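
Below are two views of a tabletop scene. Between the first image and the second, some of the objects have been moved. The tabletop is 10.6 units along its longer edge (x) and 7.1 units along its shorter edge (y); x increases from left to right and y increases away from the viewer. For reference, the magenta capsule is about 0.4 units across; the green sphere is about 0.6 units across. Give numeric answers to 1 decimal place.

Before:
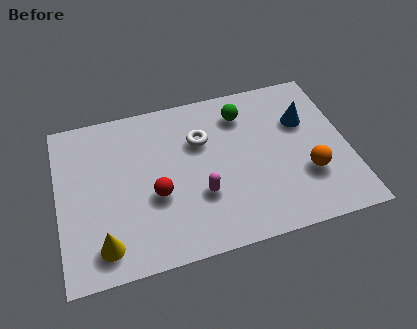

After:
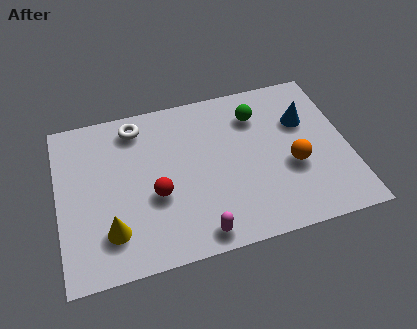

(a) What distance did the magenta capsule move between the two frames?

1.6

From (5.1, 2.4) to (4.9, 0.8), the magenta capsule covered √(0.2² + 1.6²) ≈ 1.6 units.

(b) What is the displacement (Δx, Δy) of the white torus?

(-2.3, 1.2)

The white torus started near (5.3, 4.8) and ended near (3.0, 6.0).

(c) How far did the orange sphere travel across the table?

0.7

The orange sphere moved from about (9.0, 2.3) to (8.5, 2.8), a distance of √(0.5² + 0.5²) ≈ 0.7.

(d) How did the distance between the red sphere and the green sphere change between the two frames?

+0.3

They were about 4.4 units apart before and 4.7 after — 0.3 units further apart.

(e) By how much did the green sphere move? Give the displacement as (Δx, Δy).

(0.5, -0.2)

The green sphere started near (6.9, 5.6) and ended near (7.4, 5.4).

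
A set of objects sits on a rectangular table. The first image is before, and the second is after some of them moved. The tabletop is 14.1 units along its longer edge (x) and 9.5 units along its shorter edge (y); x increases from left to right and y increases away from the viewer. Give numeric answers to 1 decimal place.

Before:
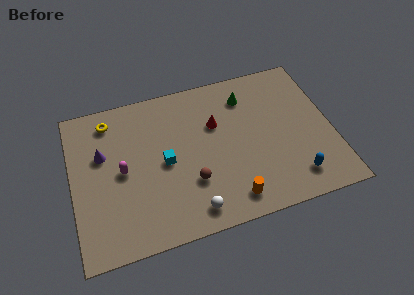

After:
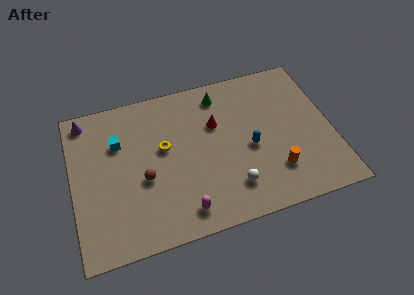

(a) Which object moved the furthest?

the magenta capsule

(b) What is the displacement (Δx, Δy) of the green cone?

(-1.4, 0.5)

The green cone was at about (9.7, 7.5) and moved to about (8.3, 8.0).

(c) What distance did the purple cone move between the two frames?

2.5

The purple cone was near (1.7, 6.0) before and (0.9, 8.4) after, so it travelled √(0.8² + 2.4²) ≈ 2.5 units.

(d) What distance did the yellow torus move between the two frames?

3.8

The yellow torus was near (2.2, 8.0) before and (5.0, 5.5) after, so it travelled √(2.8² + 2.5²) ≈ 3.8 units.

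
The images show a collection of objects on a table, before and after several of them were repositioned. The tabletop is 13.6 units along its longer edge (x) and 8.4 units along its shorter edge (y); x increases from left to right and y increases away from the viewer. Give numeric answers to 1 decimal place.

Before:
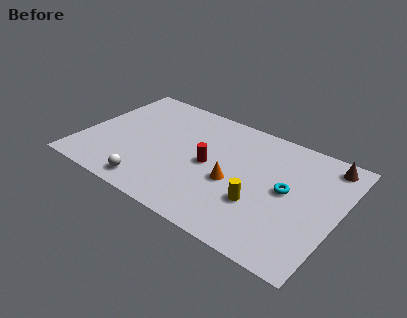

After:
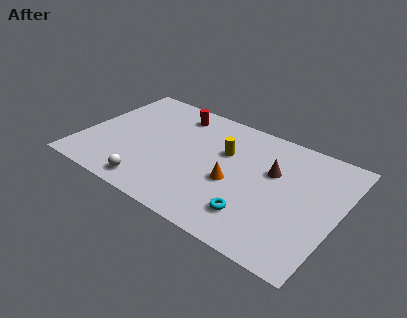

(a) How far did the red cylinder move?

3.8

The red cylinder was near (6.8, 4.1) before and (4.4, 7.0) after, so it travelled √(2.4² + 2.9²) ≈ 3.8 units.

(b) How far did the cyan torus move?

2.8

From (10.9, 4.4) to (9.6, 1.9), the cyan torus covered √(1.3² + 2.5²) ≈ 2.8 units.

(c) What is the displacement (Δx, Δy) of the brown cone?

(-2.6, -2.0)

From the two frames, the brown cone sits at roughly (12.6, 7.3) before and (10.0, 5.3) after.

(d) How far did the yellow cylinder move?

3.5

From (9.7, 2.8) to (7.4, 5.4), the yellow cylinder covered √(2.3² + 2.6²) ≈ 3.5 units.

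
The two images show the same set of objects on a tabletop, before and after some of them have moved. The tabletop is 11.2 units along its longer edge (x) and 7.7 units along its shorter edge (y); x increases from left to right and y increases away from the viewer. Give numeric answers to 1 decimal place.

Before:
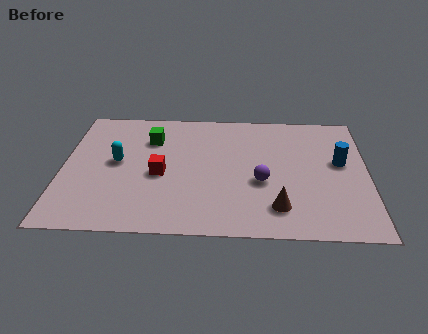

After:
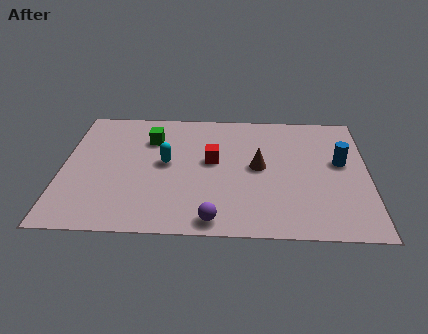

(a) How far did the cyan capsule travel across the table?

1.8

The cyan capsule was near (2.0, 4.1) before and (3.8, 4.1) after, so it travelled √(1.8² + 0.0²) ≈ 1.8 units.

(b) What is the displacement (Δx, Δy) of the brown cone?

(-0.7, 2.4)

From the two frames, the brown cone sits at roughly (7.9, 1.6) before and (7.2, 4.0) after.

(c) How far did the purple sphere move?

2.9

The purple sphere moved from about (7.3, 3.1) to (5.6, 0.8), a distance of √(1.7² + 2.3²) ≈ 2.9.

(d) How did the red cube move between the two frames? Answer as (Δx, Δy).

(1.9, 0.9)

The red cube started near (3.6, 3.4) and ended near (5.5, 4.3).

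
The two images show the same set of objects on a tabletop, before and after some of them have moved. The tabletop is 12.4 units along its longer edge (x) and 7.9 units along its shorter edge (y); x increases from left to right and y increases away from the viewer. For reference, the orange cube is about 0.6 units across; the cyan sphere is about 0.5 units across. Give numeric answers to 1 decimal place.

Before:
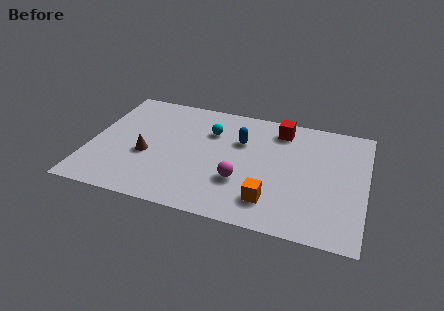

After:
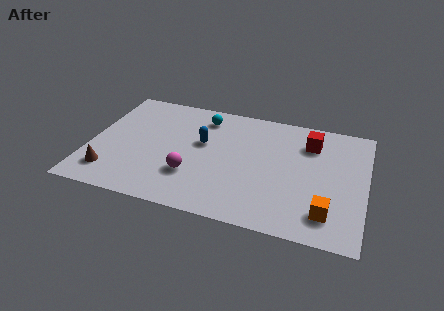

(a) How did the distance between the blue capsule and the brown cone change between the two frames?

+0.4

The distance was about 4.6 in the first image and 5.0 in the second, so they moved 0.4 units further apart.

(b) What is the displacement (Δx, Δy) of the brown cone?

(-1.5, -1.6)

The brown cone was at about (2.6, 3.2) and moved to about (1.1, 1.6).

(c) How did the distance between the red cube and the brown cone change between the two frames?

+3.0

They were about 6.7 units apart before and 9.7 after — 3.0 units further apart.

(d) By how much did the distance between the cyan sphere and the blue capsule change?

+0.4

They were about 1.4 units apart before and 1.8 after — 0.4 units further apart.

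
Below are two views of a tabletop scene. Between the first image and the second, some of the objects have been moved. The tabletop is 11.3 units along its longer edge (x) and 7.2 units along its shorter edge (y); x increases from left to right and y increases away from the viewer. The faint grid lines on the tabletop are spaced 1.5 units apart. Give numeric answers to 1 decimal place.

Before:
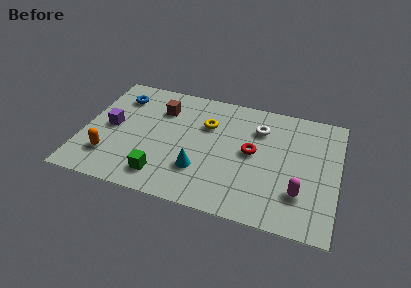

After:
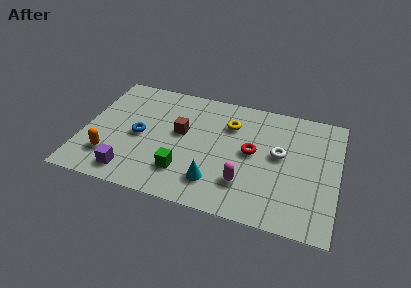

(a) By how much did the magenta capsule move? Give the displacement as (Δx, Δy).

(-2.4, -0.1)

The magenta capsule was at about (9.7, 2.0) and moved to about (7.3, 1.9).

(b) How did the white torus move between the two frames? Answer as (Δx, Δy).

(1.0, -1.3)

The white torus was at about (7.7, 5.3) and moved to about (8.7, 4.0).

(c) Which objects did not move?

the red torus and the orange capsule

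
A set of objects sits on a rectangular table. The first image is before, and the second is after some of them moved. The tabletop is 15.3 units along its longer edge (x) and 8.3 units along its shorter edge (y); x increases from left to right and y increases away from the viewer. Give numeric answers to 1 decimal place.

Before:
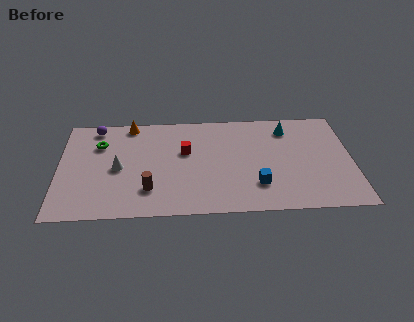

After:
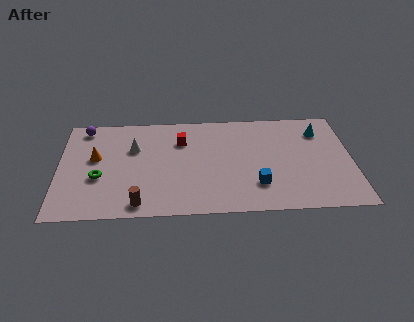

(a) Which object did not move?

the blue cube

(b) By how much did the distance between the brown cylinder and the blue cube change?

+0.6

The distance was about 5.6 in the first image and 6.2 in the second, so they moved 0.6 units further apart.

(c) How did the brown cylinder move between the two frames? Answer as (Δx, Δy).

(-0.5, -1.1)

From the two frames, the brown cylinder sits at roughly (4.7, 2.1) before and (4.2, 1.0) after.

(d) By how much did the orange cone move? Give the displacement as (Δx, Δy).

(-1.8, -2.7)

From the two frames, the orange cone sits at roughly (3.7, 7.5) before and (1.9, 4.8) after.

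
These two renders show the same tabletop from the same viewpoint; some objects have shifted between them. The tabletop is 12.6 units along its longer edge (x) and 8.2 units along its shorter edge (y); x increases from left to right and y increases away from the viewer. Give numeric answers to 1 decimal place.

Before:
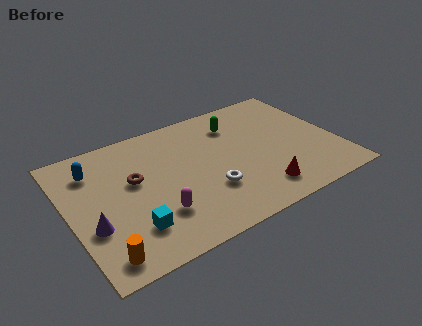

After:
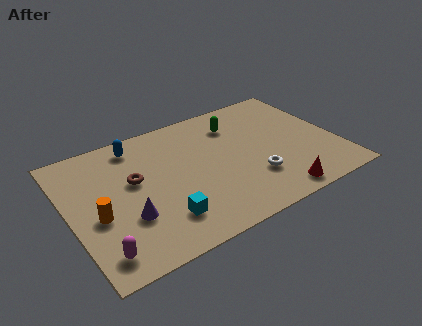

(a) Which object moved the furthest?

the magenta capsule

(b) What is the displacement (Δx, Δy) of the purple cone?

(1.6, -0.2)

The purple cone was at about (0.9, 2.9) and moved to about (2.5, 2.7).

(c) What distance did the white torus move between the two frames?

2.1

From (6.3, 2.6) to (8.4, 2.4), the white torus covered √(2.1² + 0.2²) ≈ 2.1 units.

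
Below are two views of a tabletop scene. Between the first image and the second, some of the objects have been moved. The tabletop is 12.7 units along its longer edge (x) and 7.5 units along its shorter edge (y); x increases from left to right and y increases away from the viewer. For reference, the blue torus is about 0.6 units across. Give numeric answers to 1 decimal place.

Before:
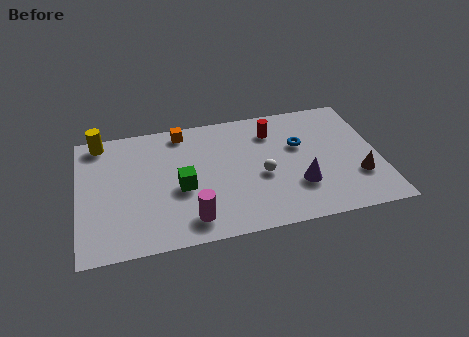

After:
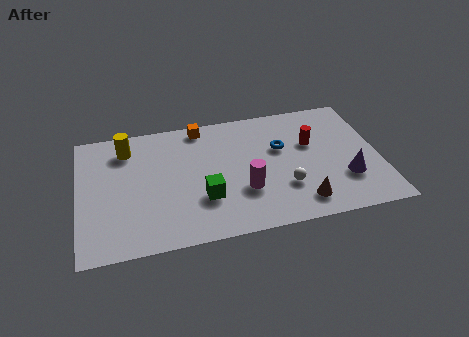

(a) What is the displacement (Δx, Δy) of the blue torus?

(-0.8, 0.0)

From the two frames, the blue torus sits at roughly (9.4, 4.7) before and (8.6, 4.7) after.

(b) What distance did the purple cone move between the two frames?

2.0

From (9.2, 2.3) to (11.2, 2.3), the purple cone covered √(2.0² + 0.0²) ≈ 2.0 units.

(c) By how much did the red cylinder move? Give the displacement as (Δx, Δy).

(1.6, -1.1)

The red cylinder started near (8.3, 5.8) and ended near (9.9, 4.7).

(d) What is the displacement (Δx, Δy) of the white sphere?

(0.9, -0.9)

The white sphere started near (7.7, 3.2) and ended near (8.6, 2.3).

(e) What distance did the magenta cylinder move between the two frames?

2.6

From (4.6, 1.3) to (6.9, 2.5), the magenta cylinder covered √(2.3² + 1.2²) ≈ 2.6 units.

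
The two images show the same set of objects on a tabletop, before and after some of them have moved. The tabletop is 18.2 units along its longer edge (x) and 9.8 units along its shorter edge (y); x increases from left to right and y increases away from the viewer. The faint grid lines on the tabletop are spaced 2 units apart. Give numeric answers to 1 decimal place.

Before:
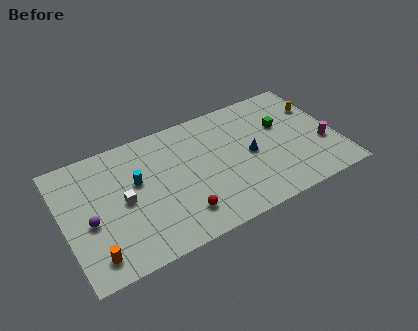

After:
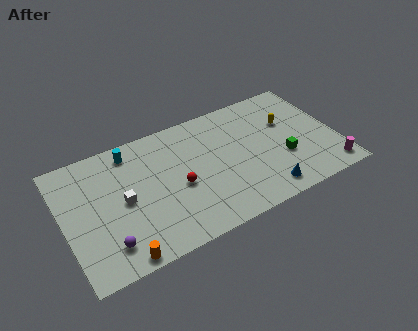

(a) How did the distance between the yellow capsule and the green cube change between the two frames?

+0.3

Before: roughly 2.6 units apart; after: 2.9. That's 0.3 units further apart.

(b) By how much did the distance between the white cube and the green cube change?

-0.3

Before: roughly 11.0 units apart; after: 10.7. That's 0.3 units closer together.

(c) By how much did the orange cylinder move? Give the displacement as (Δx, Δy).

(1.6, -0.8)

The orange cylinder was at about (1.6, 1.6) and moved to about (3.2, 0.8).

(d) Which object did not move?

the white cube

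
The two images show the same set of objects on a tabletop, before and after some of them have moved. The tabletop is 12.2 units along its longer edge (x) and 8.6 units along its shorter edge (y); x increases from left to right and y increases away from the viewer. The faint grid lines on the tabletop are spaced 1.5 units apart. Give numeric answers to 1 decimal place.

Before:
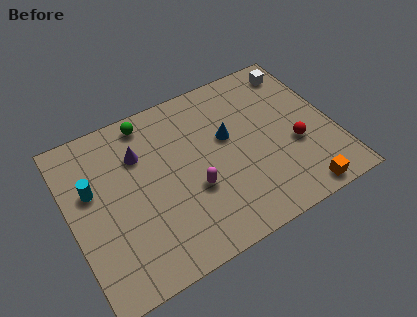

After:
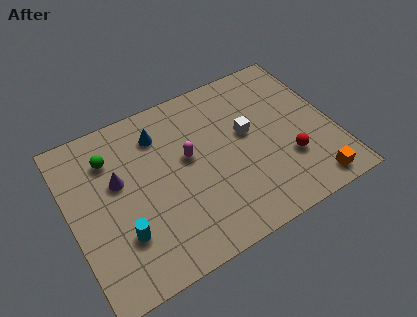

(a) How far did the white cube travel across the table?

3.7

From (11.1, 7.3) to (8.3, 4.9), the white cube covered √(2.8² + 2.4²) ≈ 3.7 units.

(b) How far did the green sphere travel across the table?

2.2

The green sphere was near (4.0, 7.6) before and (2.1, 6.5) after, so it travelled √(1.9² + 1.1²) ≈ 2.2 units.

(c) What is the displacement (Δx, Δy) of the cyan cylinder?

(1.0, -2.8)

The cyan cylinder was at about (1.1, 5.3) and moved to about (2.1, 2.5).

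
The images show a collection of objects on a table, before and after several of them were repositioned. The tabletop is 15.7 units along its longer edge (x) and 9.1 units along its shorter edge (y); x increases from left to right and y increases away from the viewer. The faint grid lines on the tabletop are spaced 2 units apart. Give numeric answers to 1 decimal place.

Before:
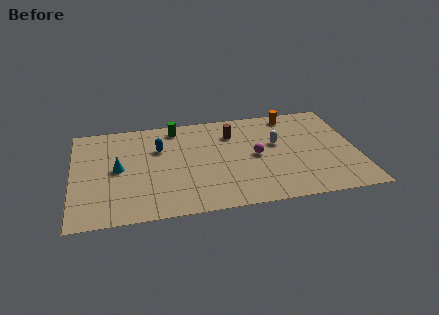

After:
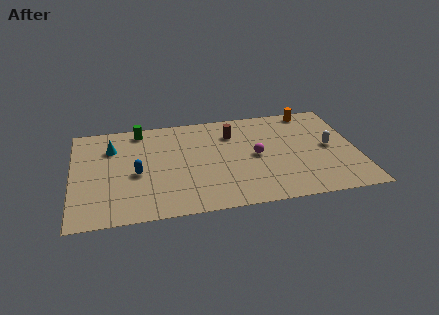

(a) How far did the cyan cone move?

2.0

From (2.5, 4.6) to (2.2, 6.6), the cyan cone covered √(0.3² + 2.0²) ≈ 2.0 units.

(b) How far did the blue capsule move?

2.5

From (4.8, 6.1) to (3.5, 4.0), the blue capsule covered √(1.3² + 2.1²) ≈ 2.5 units.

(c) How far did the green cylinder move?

2.0

The green cylinder was near (5.8, 7.9) before and (3.8, 8.0) after, so it travelled √(2.0² + 0.1²) ≈ 2.0 units.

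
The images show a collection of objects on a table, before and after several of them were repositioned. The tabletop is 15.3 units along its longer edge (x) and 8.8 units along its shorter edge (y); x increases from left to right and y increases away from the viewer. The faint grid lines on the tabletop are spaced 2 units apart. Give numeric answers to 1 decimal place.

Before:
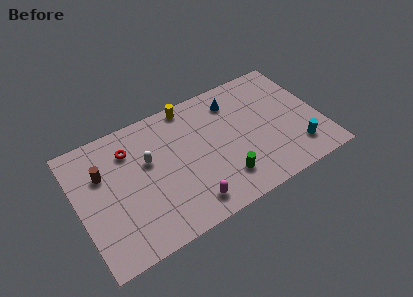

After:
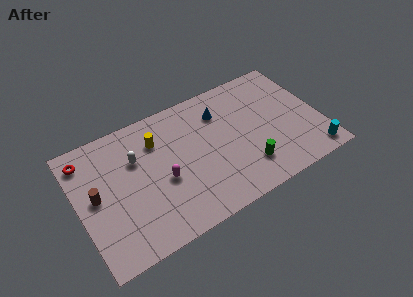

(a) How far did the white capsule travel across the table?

0.9

The white capsule was near (4.5, 5.4) before and (3.8, 5.9) after, so it travelled √(0.7² + 0.5²) ≈ 0.9 units.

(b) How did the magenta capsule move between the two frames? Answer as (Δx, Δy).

(-1.3, 2.3)

The magenta capsule started near (6.5, 1.4) and ended near (5.2, 3.7).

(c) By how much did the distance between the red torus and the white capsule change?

+1.7

Before: roughly 1.6 units apart; after: 3.3. That's 1.7 units further apart.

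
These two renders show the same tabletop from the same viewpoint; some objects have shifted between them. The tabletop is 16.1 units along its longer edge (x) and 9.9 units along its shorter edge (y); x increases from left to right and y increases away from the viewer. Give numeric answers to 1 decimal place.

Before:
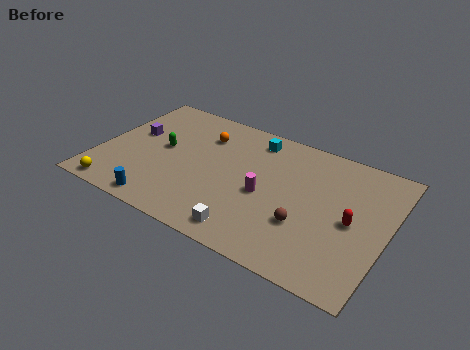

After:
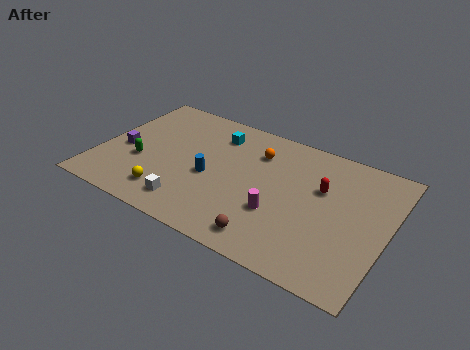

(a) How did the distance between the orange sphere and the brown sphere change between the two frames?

-1.4

They were about 7.6 units apart before and 6.2 after — 1.4 units closer together.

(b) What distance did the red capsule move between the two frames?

2.5

The red capsule was near (14.2, 4.7) before and (12.3, 6.3) after, so it travelled √(1.9² + 1.6²) ≈ 2.5 units.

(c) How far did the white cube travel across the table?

3.4

From (9.0, 1.3) to (5.6, 1.7), the white cube covered √(3.4² + 0.4²) ≈ 3.4 units.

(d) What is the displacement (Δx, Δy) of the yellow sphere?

(2.8, 1.0)

From the two frames, the yellow sphere sits at roughly (1.5, 0.9) before and (4.3, 1.9) after.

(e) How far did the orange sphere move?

3.1

The orange sphere was near (5.4, 7.4) before and (8.5, 7.4) after, so it travelled √(3.1² + 0.0²) ≈ 3.1 units.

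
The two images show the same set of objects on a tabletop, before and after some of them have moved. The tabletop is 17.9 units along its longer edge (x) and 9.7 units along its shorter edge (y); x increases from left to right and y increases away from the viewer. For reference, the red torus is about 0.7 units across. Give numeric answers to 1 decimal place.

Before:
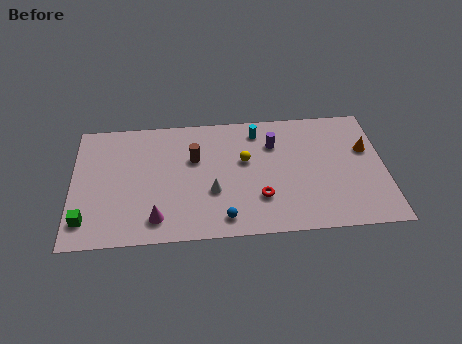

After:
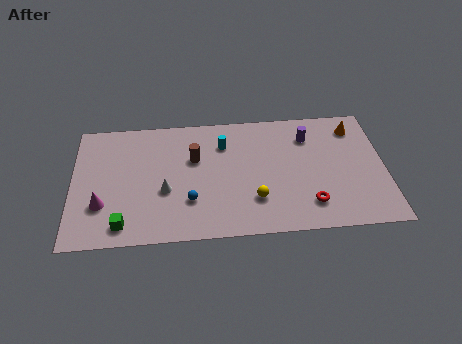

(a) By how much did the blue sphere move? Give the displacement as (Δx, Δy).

(-1.9, 1.5)

The blue sphere started near (8.6, 1.4) and ended near (6.7, 2.9).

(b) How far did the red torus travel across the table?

2.9

From (10.7, 2.8) to (13.5, 2.1), the red torus covered √(2.8² + 0.7²) ≈ 2.9 units.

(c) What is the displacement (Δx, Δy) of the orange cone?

(-0.6, 1.8)

The orange cone started near (16.9, 6.1) and ended near (16.3, 7.9).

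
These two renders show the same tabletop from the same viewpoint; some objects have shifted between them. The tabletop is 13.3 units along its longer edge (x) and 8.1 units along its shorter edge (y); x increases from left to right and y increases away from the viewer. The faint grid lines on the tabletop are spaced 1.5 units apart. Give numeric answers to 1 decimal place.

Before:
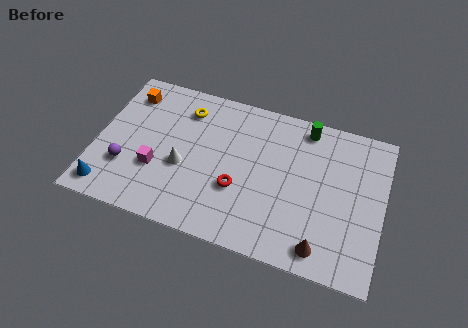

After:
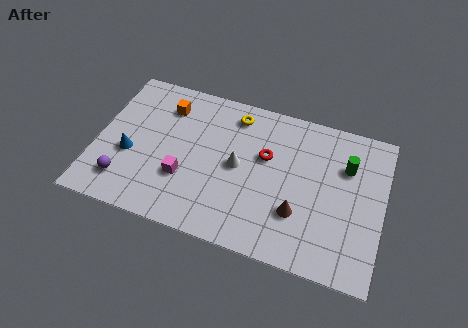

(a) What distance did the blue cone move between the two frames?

2.2

The blue cone was near (0.8, 1.1) before and (1.6, 3.2) after, so it travelled √(0.8² + 2.1²) ≈ 2.2 units.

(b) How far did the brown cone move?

1.8

From (10.7, 1.1) to (9.5, 2.5), the brown cone covered √(1.2² + 1.4²) ≈ 1.8 units.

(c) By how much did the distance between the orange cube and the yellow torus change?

+0.5

The distance was about 2.7 in the first image and 3.2 in the second, so they moved 0.5 units further apart.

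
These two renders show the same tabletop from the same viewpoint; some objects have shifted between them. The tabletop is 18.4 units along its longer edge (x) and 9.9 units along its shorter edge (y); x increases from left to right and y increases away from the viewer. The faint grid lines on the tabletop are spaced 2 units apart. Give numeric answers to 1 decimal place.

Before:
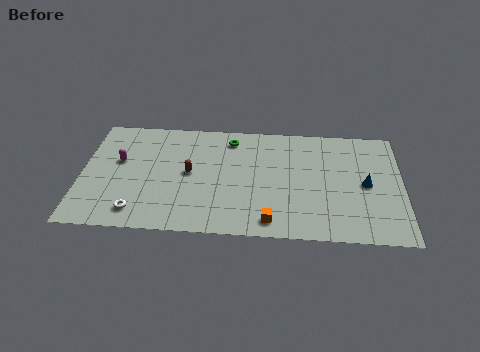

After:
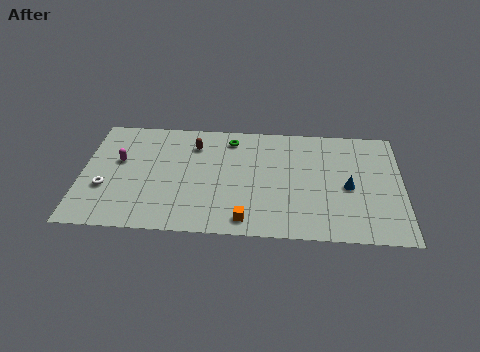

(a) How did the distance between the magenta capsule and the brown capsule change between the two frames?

+0.4

They were about 4.2 units apart before and 4.6 after — 0.4 units further apart.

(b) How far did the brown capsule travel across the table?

2.5

From (6.2, 5.1) to (6.4, 7.6), the brown capsule covered √(0.2² + 2.5²) ≈ 2.5 units.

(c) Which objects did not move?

the green torus and the magenta capsule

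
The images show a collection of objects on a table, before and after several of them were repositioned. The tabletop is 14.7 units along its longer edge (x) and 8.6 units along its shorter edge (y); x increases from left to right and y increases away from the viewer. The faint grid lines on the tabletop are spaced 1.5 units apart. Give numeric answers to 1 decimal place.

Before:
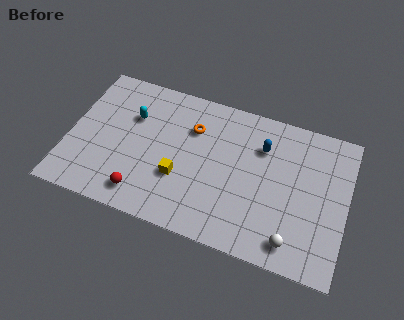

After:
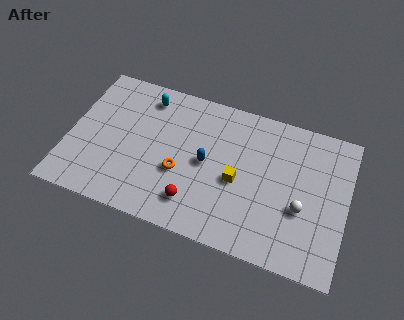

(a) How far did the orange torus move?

2.8

The orange torus was near (6.4, 6.1) before and (6.0, 3.3) after, so it travelled √(0.4² + 2.8²) ≈ 2.8 units.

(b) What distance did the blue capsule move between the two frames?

3.4

The blue capsule was near (10.1, 6.2) before and (7.3, 4.3) after, so it travelled √(2.8² + 1.9²) ≈ 3.4 units.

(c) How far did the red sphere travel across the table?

2.7

The red sphere moved from about (4.2, 1.4) to (6.9, 1.8), a distance of √(2.7² + 0.4²) ≈ 2.7.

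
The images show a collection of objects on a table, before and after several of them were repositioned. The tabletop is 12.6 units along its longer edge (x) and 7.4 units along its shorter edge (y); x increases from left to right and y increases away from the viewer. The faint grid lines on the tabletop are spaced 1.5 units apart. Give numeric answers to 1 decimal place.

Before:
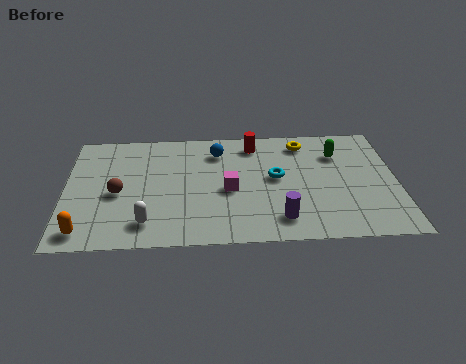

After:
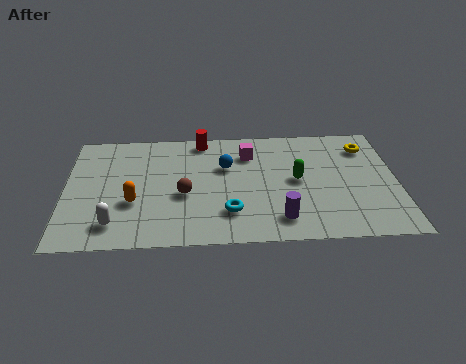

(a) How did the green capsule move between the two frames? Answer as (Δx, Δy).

(-1.6, -1.6)

From the two frames, the green capsule sits at roughly (10.4, 5.4) before and (8.8, 3.8) after.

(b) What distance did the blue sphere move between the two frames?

1.0

From (5.8, 5.8) to (6.1, 4.8), the blue sphere covered √(0.3² + 1.0²) ≈ 1.0 units.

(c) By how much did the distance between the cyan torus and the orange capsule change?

-4.1

The distance was about 7.8 in the first image and 3.7 in the second, so they moved 4.1 units closer together.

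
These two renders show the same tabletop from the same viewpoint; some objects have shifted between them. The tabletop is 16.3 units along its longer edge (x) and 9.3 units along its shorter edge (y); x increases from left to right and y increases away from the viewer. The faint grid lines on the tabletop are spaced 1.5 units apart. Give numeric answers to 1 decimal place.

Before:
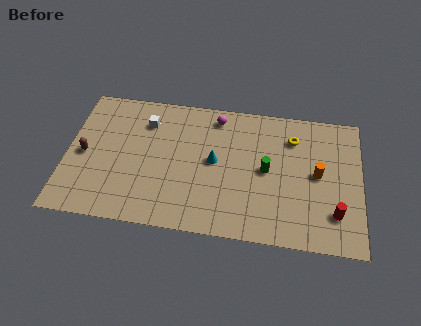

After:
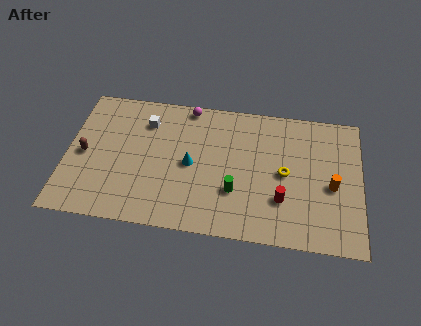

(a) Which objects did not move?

the brown capsule and the white cube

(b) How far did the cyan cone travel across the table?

1.4

From (8.2, 4.9) to (6.9, 4.5), the cyan cone covered √(1.3² + 0.4²) ≈ 1.4 units.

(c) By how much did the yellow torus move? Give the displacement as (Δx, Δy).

(-0.4, -2.5)

From the two frames, the yellow torus sits at roughly (12.5, 7.1) before and (12.1, 4.6) after.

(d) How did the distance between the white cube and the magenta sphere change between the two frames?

-1.3

They were about 4.0 units apart before and 2.7 after — 1.3 units closer together.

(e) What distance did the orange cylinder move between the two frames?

1.1

The orange cylinder moved from about (13.9, 4.8) to (14.7, 4.1), a distance of √(0.8² + 0.7²) ≈ 1.1.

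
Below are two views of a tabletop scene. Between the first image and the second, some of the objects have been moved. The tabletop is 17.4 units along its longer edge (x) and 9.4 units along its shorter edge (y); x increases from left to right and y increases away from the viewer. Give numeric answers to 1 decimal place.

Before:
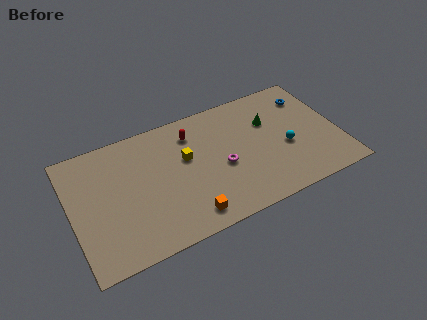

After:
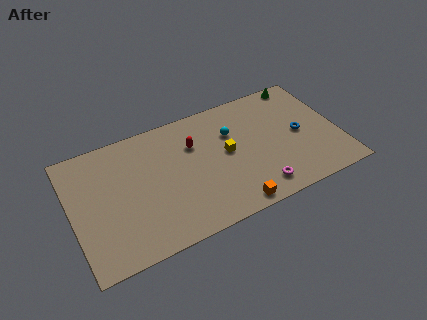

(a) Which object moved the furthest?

the cyan sphere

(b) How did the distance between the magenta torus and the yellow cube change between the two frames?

+1.1

They were about 2.7 units apart before and 3.8 after — 1.1 units further apart.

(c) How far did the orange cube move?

2.8

The orange cube was near (7.1, 1.4) before and (9.9, 0.9) after, so it travelled √(2.8² + 0.5²) ≈ 2.8 units.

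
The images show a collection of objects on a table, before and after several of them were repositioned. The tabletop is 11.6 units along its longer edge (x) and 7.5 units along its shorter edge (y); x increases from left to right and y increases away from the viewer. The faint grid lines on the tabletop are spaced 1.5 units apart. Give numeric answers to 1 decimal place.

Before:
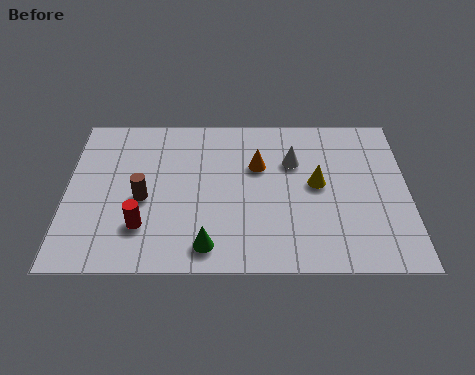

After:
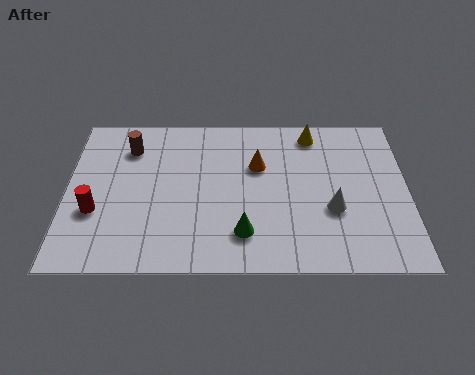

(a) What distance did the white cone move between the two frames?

2.6

The white cone moved from about (7.7, 5.1) to (9.0, 2.8), a distance of √(1.3² + 2.3²) ≈ 2.6.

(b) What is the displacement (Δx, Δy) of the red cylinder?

(-1.6, 0.7)

The red cylinder was at about (2.6, 2.0) and moved to about (1.0, 2.7).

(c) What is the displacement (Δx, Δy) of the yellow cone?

(-0.1, 2.5)

The yellow cone was at about (8.5, 4.0) and moved to about (8.4, 6.5).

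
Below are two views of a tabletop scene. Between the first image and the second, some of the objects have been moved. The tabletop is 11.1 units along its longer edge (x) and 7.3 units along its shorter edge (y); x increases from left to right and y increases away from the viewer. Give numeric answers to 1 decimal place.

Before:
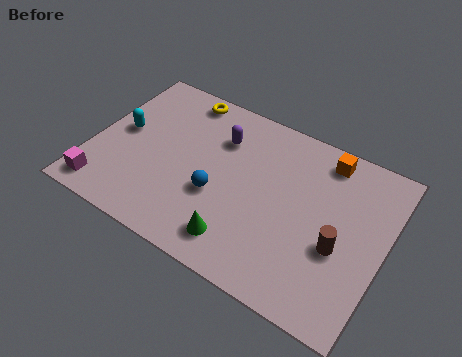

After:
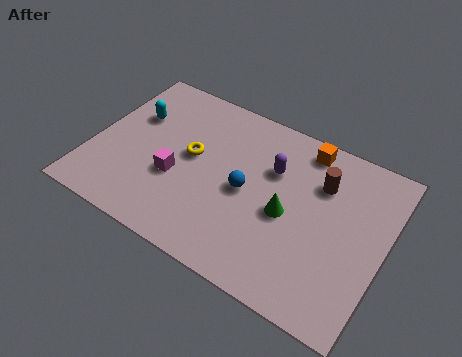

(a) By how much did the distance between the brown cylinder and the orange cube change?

-2.1

The distance was about 3.5 in the first image and 1.4 in the second, so they moved 2.1 units closer together.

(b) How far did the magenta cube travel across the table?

3.1

The magenta cube was near (0.8, 1.0) before and (3.3, 2.8) after, so it travelled √(2.5² + 1.8²) ≈ 3.1 units.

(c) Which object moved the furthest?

the magenta cube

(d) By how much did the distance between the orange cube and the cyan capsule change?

-1.3

The distance was about 7.9 in the first image and 6.6 in the second, so they moved 1.3 units closer together.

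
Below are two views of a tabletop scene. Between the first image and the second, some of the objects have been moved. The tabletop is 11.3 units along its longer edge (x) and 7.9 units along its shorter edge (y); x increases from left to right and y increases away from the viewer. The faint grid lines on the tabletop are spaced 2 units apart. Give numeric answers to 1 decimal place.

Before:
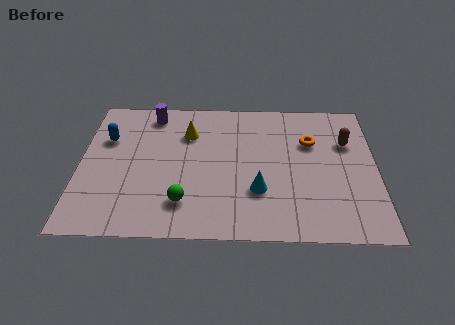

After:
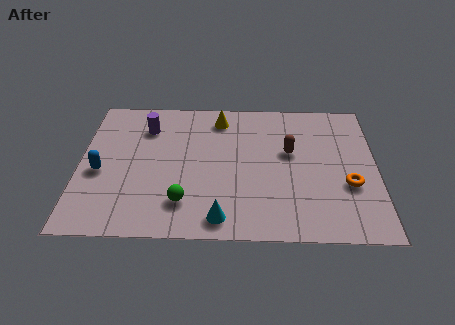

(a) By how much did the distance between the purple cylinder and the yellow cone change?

+1.1

The distance was about 1.8 in the first image and 2.9 in the second, so they moved 1.1 units further apart.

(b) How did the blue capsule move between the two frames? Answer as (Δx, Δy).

(-0.2, -1.9)

The blue capsule started near (1.0, 5.3) and ended near (0.8, 3.4).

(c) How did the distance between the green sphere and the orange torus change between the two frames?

+0.4

They were about 5.9 units apart before and 6.3 after — 0.4 units further apart.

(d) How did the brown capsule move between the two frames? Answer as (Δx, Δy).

(-2.2, -0.6)

The brown capsule was at about (10.2, 5.3) and moved to about (8.0, 4.7).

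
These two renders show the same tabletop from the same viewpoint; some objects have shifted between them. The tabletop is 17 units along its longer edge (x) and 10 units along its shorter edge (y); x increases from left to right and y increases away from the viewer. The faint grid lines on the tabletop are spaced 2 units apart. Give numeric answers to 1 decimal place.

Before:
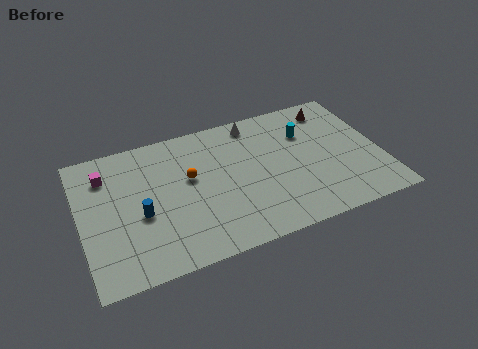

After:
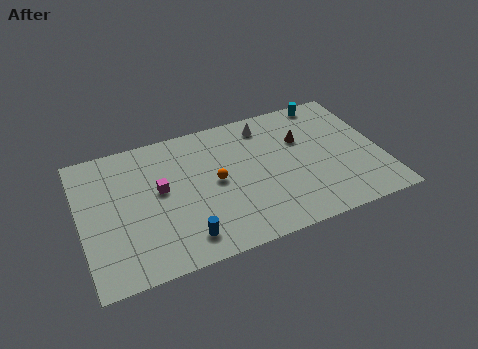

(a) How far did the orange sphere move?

1.6

The orange sphere was near (6.2, 5.9) before and (7.6, 5.1) after, so it travelled √(1.4² + 0.8²) ≈ 1.6 units.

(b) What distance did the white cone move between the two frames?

0.7

The white cone was near (10.2, 8.8) before and (10.8, 8.4) after, so it travelled √(0.6² + 0.4²) ≈ 0.7 units.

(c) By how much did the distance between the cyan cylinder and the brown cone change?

+0.9

They were about 2.2 units apart before and 3.1 after — 0.9 units further apart.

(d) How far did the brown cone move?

2.7

From (14.7, 8.4) to (12.7, 6.6), the brown cone covered √(2.0² + 1.8²) ≈ 2.7 units.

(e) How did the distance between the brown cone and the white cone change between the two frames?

-1.9

They were about 4.5 units apart before and 2.6 after — 1.9 units closer together.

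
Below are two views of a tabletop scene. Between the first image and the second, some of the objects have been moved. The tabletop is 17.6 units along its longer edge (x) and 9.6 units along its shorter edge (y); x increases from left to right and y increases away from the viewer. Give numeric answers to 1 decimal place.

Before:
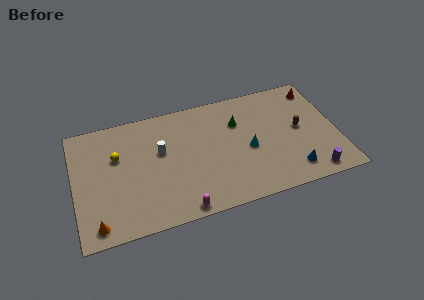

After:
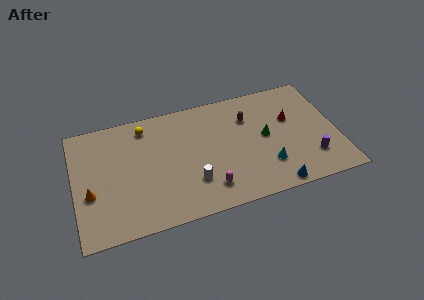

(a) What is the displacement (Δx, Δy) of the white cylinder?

(1.9, -3.1)

The white cylinder started near (5.8, 5.8) and ended near (7.7, 2.7).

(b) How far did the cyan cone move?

2.0

The cyan cone was near (11.6, 4.3) before and (12.7, 2.6) after, so it travelled √(1.1² + 1.7²) ≈ 2.0 units.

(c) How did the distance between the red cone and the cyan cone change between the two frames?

-2.4

Before: roughly 6.3 units apart; after: 3.9. That's 2.4 units closer together.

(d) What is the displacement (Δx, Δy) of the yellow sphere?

(2.0, 1.9)

From the two frames, the yellow sphere sits at roughly (2.9, 6.2) before and (4.9, 8.1) after.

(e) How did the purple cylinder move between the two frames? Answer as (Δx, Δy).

(0.1, 1.3)

From the two frames, the purple cylinder sits at roughly (15.6, 1.1) before and (15.7, 2.4) after.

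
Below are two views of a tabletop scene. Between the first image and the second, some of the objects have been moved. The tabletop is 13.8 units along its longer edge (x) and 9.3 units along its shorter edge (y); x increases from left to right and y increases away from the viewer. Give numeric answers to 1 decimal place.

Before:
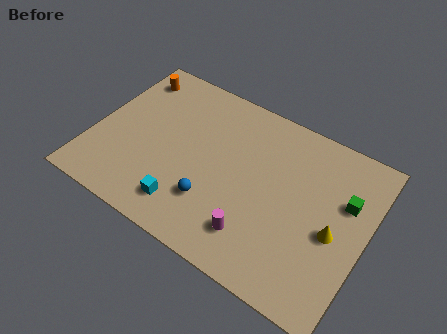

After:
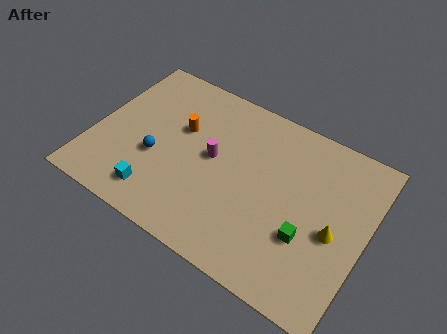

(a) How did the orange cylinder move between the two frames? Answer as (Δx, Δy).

(3.0, -1.9)

From the two frames, the orange cylinder sits at roughly (1.2, 7.7) before and (4.2, 5.8) after.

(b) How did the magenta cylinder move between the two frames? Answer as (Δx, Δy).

(-2.7, 3.0)

The magenta cylinder was at about (8.7, 2.0) and moved to about (6.0, 5.0).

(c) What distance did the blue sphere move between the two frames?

3.3

From (6.4, 2.6) to (3.3, 3.6), the blue sphere covered √(3.1² + 1.0²) ≈ 3.3 units.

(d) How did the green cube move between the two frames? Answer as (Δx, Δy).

(-1.5, -2.8)

From the two frames, the green cube sits at roughly (12.6, 6.0) before and (11.1, 3.2) after.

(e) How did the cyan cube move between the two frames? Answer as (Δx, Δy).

(-1.5, -0.1)

From the two frames, the cyan cube sits at roughly (5.2, 1.7) before and (3.7, 1.6) after.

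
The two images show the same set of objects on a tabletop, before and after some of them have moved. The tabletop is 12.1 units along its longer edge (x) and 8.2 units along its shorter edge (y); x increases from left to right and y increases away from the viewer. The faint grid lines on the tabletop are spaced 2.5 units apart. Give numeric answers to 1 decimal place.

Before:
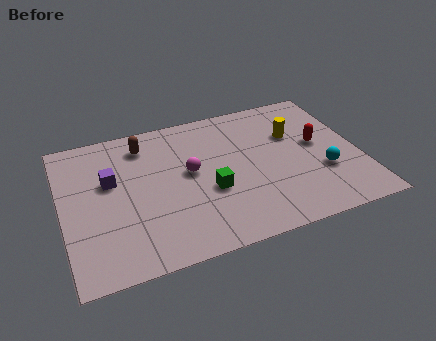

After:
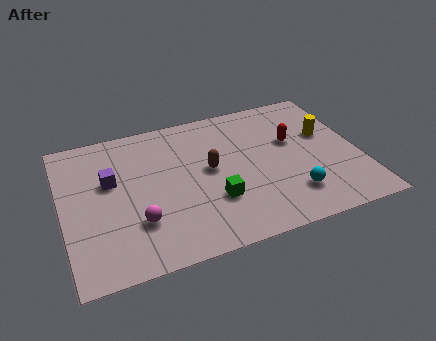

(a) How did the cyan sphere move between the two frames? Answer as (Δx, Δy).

(-1.4, -0.9)

The cyan sphere was at about (10.5, 2.8) and moved to about (9.1, 1.9).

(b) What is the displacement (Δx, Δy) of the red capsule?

(-1.0, 0.5)

The red capsule was at about (10.5, 4.5) and moved to about (9.5, 5.0).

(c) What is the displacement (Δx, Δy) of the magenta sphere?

(-2.3, -2.1)

From the two frames, the magenta sphere sits at roughly (5.2, 4.5) before and (2.9, 2.4) after.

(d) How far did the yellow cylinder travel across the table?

1.4

The yellow cylinder was near (9.6, 5.4) before and (10.9, 5.0) after, so it travelled √(1.3² + 0.4²) ≈ 1.4 units.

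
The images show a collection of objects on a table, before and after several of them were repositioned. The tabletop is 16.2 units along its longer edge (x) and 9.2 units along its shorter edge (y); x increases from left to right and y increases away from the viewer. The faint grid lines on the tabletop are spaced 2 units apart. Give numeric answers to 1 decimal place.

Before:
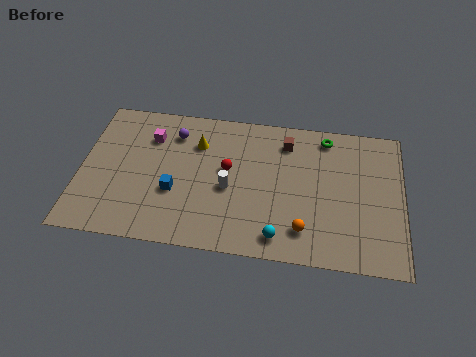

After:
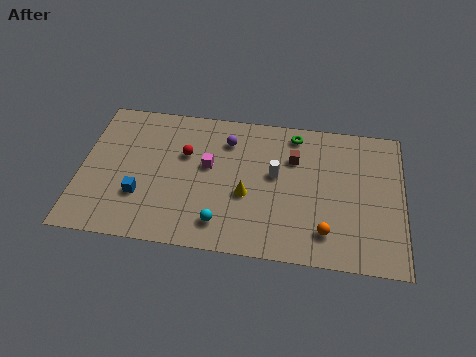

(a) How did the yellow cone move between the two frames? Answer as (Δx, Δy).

(2.6, -3.0)

The yellow cone started near (5.8, 6.7) and ended near (8.4, 3.7).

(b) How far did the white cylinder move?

2.6

The white cylinder moved from about (7.5, 4.0) to (9.8, 5.2), a distance of √(2.3² + 1.2²) ≈ 2.6.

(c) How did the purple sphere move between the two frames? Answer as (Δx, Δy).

(2.7, -0.1)

From the two frames, the purple sphere sits at roughly (4.6, 7.2) before and (7.3, 7.1) after.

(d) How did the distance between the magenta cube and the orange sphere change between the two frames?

-2.4

The distance was about 9.3 in the first image and 6.9 in the second, so they moved 2.4 units closer together.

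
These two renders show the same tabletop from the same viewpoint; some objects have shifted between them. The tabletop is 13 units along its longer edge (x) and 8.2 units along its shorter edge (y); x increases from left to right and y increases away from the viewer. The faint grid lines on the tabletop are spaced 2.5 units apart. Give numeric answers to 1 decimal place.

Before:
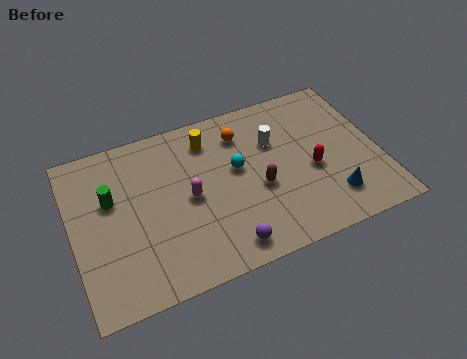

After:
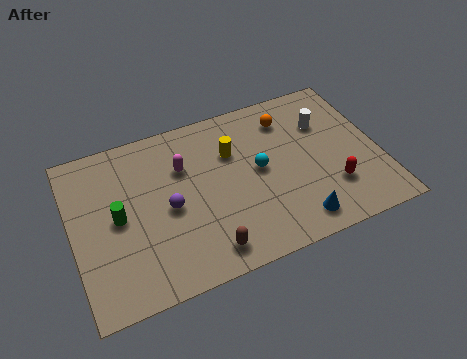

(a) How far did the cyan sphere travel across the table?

1.0

The cyan sphere moved from about (7.0, 4.7) to (7.9, 4.3), a distance of √(0.9² + 0.4²) ≈ 1.0.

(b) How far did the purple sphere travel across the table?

3.4

The purple sphere moved from about (6.1, 1.1) to (4.0, 3.8), a distance of √(2.1² + 2.7²) ≈ 3.4.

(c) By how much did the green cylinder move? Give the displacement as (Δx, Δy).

(0.2, -1.0)

From the two frames, the green cylinder sits at roughly (1.7, 5.1) before and (1.9, 4.1) after.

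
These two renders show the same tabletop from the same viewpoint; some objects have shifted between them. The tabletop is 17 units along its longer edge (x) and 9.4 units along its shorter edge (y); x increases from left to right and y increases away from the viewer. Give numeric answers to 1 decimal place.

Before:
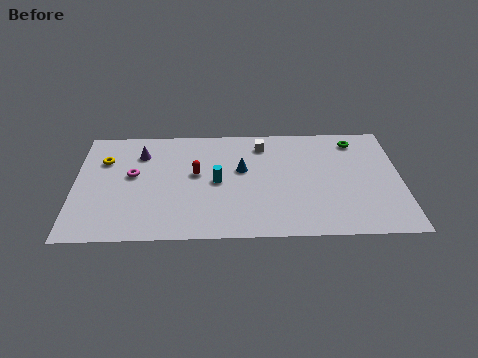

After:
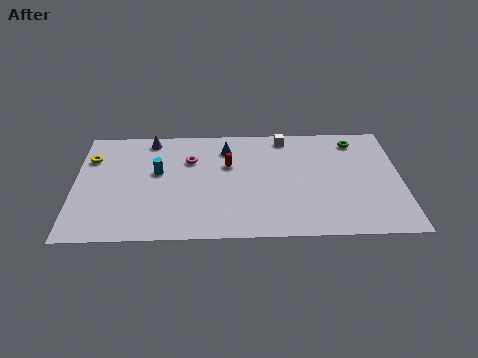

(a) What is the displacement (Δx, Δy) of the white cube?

(1.2, 0.6)

The white cube started near (9.8, 7.7) and ended near (11.0, 8.3).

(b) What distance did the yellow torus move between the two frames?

0.7

The yellow torus moved from about (1.5, 6.6) to (0.8, 6.8), a distance of √(0.7² + 0.2²) ≈ 0.7.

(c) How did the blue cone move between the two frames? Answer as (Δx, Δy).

(-0.8, 1.8)

The blue cone was at about (8.7, 5.6) and moved to about (7.9, 7.4).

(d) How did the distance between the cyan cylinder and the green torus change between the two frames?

+2.7

Before: roughly 8.0 units apart; after: 10.7. That's 2.7 units further apart.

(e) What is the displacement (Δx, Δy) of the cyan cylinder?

(-3.1, 0.9)

The cyan cylinder started near (7.4, 4.6) and ended near (4.3, 5.5).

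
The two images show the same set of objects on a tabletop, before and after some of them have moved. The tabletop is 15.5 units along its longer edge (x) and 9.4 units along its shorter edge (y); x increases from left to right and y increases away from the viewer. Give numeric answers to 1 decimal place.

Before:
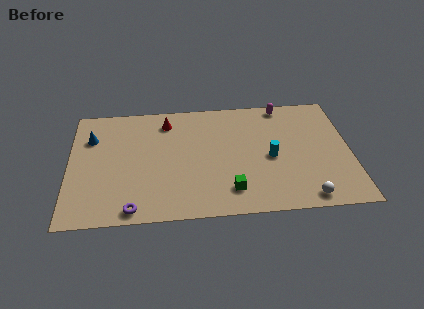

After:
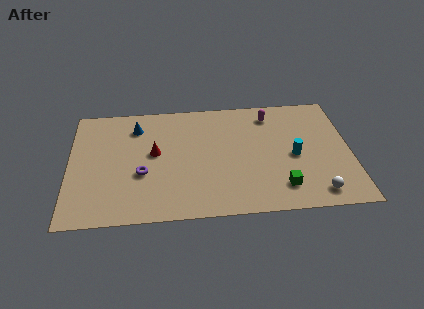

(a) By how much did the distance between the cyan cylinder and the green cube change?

-0.8

The distance was about 3.3 in the first image and 2.5 in the second, so they moved 0.8 units closer together.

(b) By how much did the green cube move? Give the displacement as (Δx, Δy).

(2.8, 0.0)

From the two frames, the green cube sits at roughly (8.8, 1.9) before and (11.6, 1.9) after.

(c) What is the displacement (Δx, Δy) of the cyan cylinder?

(1.3, 0.0)

The cyan cylinder was at about (11.1, 4.3) and moved to about (12.4, 4.3).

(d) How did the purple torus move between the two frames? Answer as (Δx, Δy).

(0.5, 2.7)

The purple torus was at about (3.5, 0.9) and moved to about (4.0, 3.6).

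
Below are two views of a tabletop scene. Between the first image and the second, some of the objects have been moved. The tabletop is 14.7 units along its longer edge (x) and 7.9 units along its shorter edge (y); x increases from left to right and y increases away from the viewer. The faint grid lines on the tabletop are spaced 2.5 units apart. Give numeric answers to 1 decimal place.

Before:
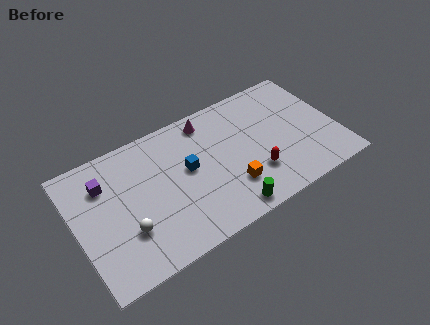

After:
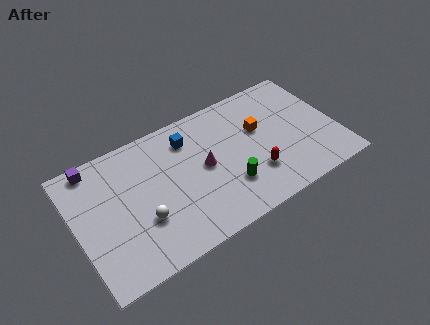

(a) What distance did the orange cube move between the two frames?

3.4

The orange cube was near (8.4, 2.2) before and (10.5, 4.9) after, so it travelled √(2.1² + 2.7²) ≈ 3.4 units.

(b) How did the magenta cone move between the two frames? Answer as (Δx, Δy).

(-0.6, -2.7)

The magenta cone started near (7.8, 6.8) and ended near (7.2, 4.1).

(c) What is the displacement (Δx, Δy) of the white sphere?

(0.9, 0.2)

The white sphere started near (2.6, 2.5) and ended near (3.5, 2.7).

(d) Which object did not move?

the red capsule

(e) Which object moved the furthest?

the orange cube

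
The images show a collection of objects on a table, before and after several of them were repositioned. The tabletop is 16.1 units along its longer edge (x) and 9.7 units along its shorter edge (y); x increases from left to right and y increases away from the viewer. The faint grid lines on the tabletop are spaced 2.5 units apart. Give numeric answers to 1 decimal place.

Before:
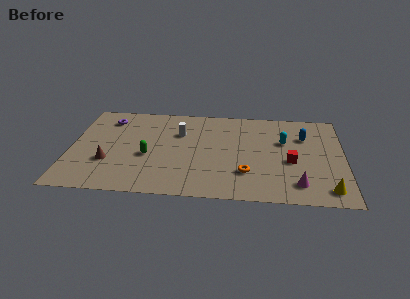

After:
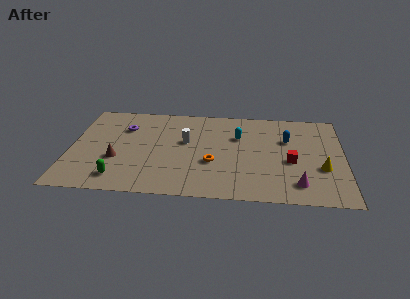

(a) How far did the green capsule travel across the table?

2.9

The green capsule moved from about (4.6, 4.0) to (3.0, 1.6), a distance of √(1.6² + 2.4²) ≈ 2.9.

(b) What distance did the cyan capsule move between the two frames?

2.7

From (12.6, 6.2) to (9.9, 6.5), the cyan capsule covered √(2.7² + 0.3²) ≈ 2.7 units.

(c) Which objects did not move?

the red cube and the magenta cone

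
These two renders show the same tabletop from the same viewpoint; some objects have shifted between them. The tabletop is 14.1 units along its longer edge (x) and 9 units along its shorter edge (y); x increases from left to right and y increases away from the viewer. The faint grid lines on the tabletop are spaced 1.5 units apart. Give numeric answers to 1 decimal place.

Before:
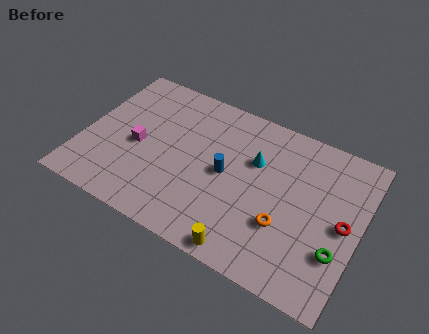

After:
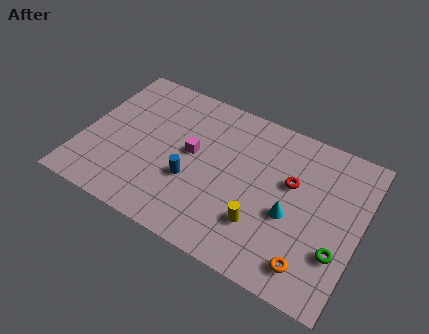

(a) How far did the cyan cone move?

3.0

The cyan cone moved from about (8.6, 5.9) to (10.7, 3.7), a distance of √(2.1² + 2.2²) ≈ 3.0.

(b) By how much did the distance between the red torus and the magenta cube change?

-5.5

The distance was about 10.5 in the first image and 5.0 in the second, so they moved 5.5 units closer together.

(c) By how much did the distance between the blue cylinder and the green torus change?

+1.4

Before: roughly 6.1 units apart; after: 7.5. That's 1.4 units further apart.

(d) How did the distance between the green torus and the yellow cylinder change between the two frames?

-0.9

They were about 4.7 units apart before and 3.8 after — 0.9 units closer together.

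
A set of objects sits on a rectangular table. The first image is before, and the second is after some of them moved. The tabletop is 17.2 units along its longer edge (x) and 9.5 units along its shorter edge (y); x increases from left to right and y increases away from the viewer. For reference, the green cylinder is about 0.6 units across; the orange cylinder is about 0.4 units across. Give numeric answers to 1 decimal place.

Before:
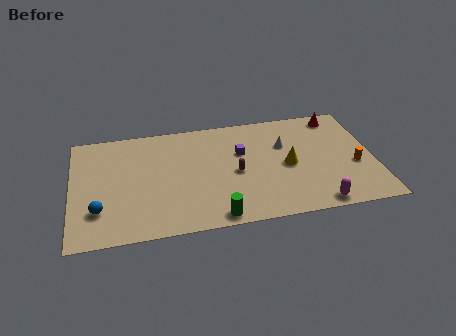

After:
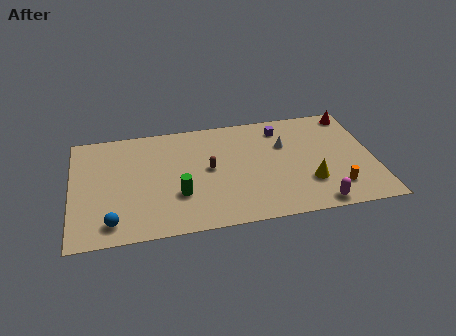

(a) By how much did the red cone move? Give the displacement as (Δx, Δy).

(0.9, 0.1)

The red cone was at about (15.4, 8.3) and moved to about (16.3, 8.4).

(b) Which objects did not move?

the white cone and the magenta capsule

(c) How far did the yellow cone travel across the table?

2.0

The yellow cone was near (12.3, 4.5) before and (13.4, 2.8) after, so it travelled √(1.1² + 1.7²) ≈ 2.0 units.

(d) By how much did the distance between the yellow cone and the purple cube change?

+2.1

The distance was about 3.1 in the first image and 5.2 in the second, so they moved 2.1 units further apart.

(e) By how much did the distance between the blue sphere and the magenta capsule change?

-0.8

They were about 12.3 units apart before and 11.5 after — 0.8 units closer together.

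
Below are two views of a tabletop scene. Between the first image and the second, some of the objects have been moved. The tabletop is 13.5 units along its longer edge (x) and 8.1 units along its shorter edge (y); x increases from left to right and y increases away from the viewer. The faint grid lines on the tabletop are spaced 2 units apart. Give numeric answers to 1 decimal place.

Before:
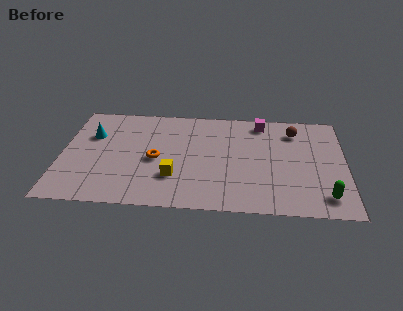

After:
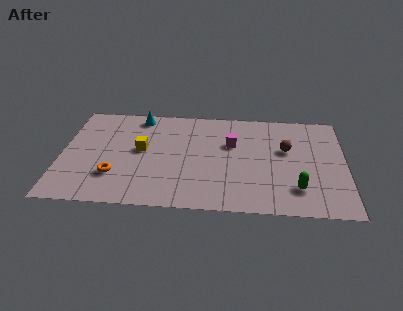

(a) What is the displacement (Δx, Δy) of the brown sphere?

(-0.4, -1.5)

From the two frames, the brown sphere sits at roughly (11.1, 6.4) before and (10.7, 4.9) after.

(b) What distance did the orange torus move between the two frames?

2.4

The orange torus moved from about (4.5, 3.7) to (2.6, 2.3), a distance of √(1.9² + 1.4²) ≈ 2.4.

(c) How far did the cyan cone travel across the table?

2.8

From (1.4, 5.4) to (3.6, 7.1), the cyan cone covered √(2.2² + 1.7²) ≈ 2.8 units.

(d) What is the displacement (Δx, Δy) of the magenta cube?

(-1.4, -1.8)

The magenta cube was at about (9.5, 7.0) and moved to about (8.1, 5.2).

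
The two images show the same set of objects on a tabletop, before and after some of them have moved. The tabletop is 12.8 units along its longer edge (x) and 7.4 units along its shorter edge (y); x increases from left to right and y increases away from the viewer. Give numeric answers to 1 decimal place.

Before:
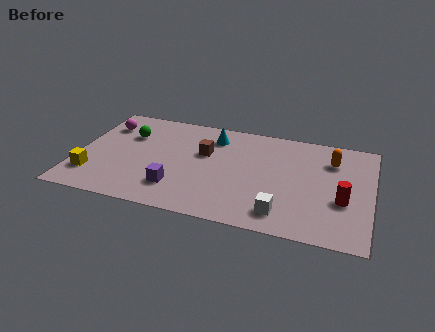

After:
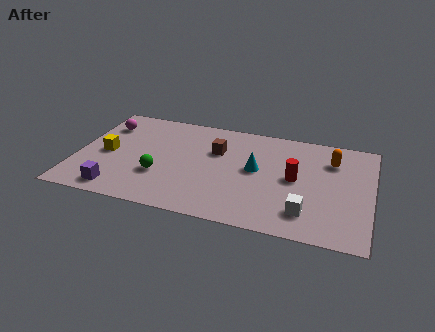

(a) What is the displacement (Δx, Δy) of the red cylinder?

(-2.1, 1.0)

From the two frames, the red cylinder sits at roughly (11.6, 2.8) before and (9.5, 3.8) after.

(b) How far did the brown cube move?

0.6

The brown cube was near (5.5, 4.6) before and (6.0, 4.9) after, so it travelled √(0.5² + 0.3²) ≈ 0.6 units.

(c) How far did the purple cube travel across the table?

2.6

The purple cube moved from about (4.5, 1.8) to (2.0, 1.0), a distance of √(2.5² + 0.8²) ≈ 2.6.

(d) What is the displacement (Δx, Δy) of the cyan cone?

(2.0, -1.9)

From the two frames, the cyan cone sits at roughly (5.8, 5.9) before and (7.8, 4.0) after.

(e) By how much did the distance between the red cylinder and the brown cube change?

-2.7

The distance was about 6.4 in the first image and 3.7 in the second, so they moved 2.7 units closer together.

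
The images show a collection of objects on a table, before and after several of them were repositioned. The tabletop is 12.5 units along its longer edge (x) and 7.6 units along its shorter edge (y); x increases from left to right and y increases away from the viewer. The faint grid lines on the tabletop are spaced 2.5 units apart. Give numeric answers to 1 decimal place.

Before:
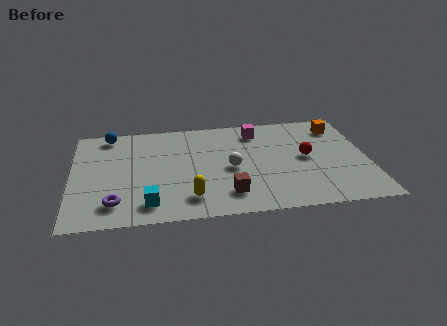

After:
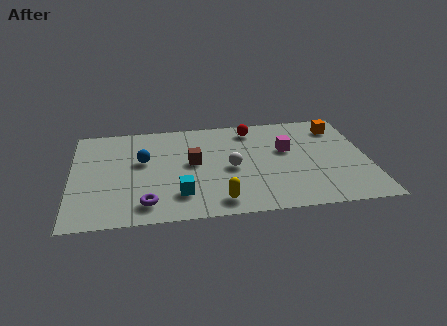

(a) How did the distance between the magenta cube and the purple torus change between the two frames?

-0.9

They were about 7.7 units apart before and 6.8 after — 0.9 units closer together.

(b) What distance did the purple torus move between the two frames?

1.3

The purple torus moved from about (1.8, 1.5) to (3.1, 1.3), a distance of √(1.3² + 0.2²) ≈ 1.3.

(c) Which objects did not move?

the white sphere and the orange cube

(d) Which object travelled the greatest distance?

the red sphere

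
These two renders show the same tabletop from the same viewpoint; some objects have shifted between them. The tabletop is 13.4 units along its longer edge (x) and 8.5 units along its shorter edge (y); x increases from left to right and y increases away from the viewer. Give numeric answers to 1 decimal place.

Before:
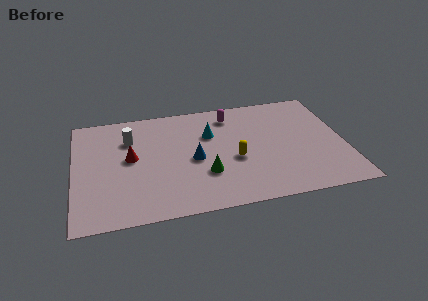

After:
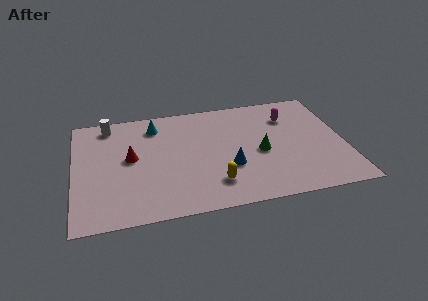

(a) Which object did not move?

the red cone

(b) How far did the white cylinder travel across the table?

1.6

From (2.8, 6.1) to (1.8, 7.4), the white cylinder covered √(1.0² + 1.3²) ≈ 1.6 units.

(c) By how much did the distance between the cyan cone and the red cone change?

-1.5

They were about 4.1 units apart before and 2.6 after — 1.5 units closer together.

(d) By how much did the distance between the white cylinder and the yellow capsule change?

+1.7

The distance was about 5.7 in the first image and 7.4 in the second, so they moved 1.7 units further apart.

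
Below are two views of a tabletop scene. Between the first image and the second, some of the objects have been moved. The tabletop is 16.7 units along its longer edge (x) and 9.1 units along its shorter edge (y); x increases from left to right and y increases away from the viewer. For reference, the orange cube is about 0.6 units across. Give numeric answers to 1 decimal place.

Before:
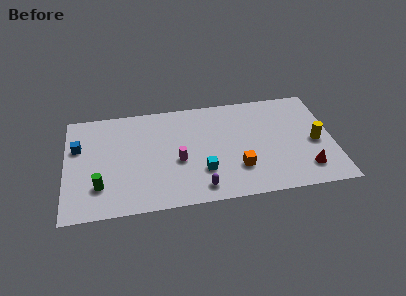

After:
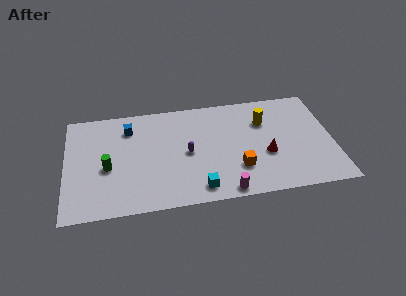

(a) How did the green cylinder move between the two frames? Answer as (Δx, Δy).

(0.5, 1.5)

The green cylinder started near (2.1, 2.4) and ended near (2.6, 3.9).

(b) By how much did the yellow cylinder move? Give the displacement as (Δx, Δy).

(-3.1, 2.3)

The yellow cylinder was at about (15.6, 4.1) and moved to about (12.5, 6.4).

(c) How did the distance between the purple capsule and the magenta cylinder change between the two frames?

+1.4

Before: roughly 2.8 units apart; after: 4.2. That's 1.4 units further apart.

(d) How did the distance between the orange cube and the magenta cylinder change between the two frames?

-1.9

They were about 3.9 units apart before and 2.0 after — 1.9 units closer together.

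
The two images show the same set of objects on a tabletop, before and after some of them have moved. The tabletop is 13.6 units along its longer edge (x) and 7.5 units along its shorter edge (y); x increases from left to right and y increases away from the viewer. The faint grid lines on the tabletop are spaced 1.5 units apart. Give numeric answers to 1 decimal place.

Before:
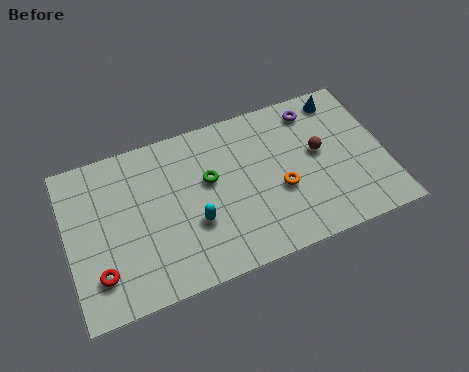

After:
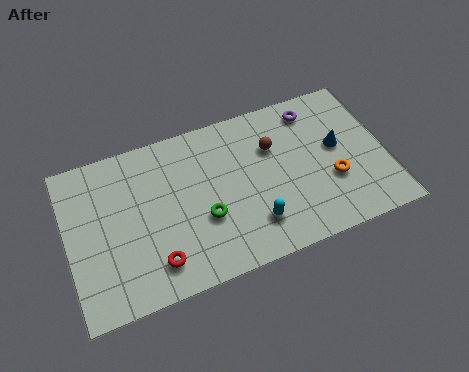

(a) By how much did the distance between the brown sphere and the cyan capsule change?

-2.2

The distance was about 5.7 in the first image and 3.5 in the second, so they moved 2.2 units closer together.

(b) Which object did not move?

the purple torus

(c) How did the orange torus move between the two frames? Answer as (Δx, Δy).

(2.2, -0.3)

From the two frames, the orange torus sits at roughly (9.0, 3.0) before and (11.2, 2.7) after.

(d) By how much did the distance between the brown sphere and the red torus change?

-3.4

They were about 9.9 units apart before and 6.5 after — 3.4 units closer together.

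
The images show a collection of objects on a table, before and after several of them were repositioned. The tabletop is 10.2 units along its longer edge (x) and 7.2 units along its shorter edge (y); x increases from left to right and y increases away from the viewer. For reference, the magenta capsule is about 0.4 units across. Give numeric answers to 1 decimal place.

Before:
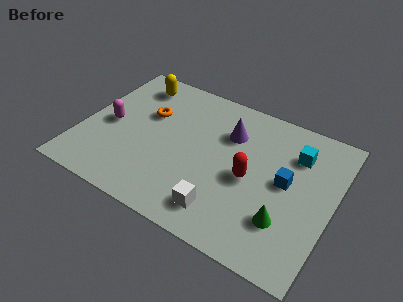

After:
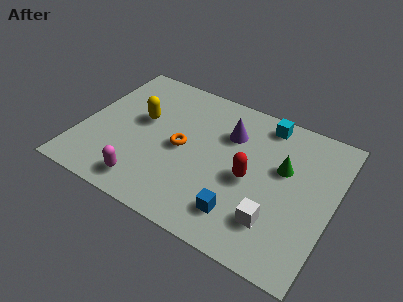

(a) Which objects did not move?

the red capsule and the purple cone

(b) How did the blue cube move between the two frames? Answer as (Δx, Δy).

(-1.5, -2.3)

From the two frames, the blue cube sits at roughly (8.3, 3.8) before and (6.8, 1.5) after.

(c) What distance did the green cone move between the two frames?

2.4

The green cone was near (8.5, 2.0) before and (8.1, 4.4) after, so it travelled √(0.4² + 2.4²) ≈ 2.4 units.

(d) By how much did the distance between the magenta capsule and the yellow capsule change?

+0.5

The distance was about 2.7 in the first image and 3.2 in the second, so they moved 0.5 units further apart.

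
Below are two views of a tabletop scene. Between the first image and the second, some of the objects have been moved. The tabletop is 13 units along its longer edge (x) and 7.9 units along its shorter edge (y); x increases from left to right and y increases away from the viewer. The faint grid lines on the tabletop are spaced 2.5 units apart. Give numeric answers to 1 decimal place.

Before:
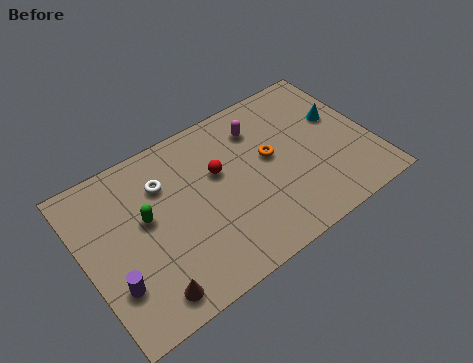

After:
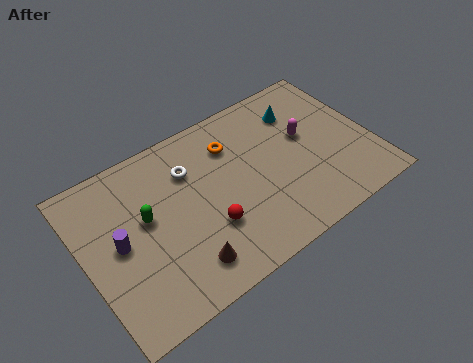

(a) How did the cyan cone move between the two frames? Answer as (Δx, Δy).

(-1.6, 1.2)

The cyan cone was at about (11.8, 4.8) and moved to about (10.2, 6.0).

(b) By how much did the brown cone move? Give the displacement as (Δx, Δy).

(1.7, 0.4)

The brown cone started near (2.3, 1.1) and ended near (4.0, 1.5).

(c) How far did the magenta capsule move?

2.4

The magenta capsule moved from about (8.3, 6.1) to (10.2, 4.6), a distance of √(1.9² + 1.5²) ≈ 2.4.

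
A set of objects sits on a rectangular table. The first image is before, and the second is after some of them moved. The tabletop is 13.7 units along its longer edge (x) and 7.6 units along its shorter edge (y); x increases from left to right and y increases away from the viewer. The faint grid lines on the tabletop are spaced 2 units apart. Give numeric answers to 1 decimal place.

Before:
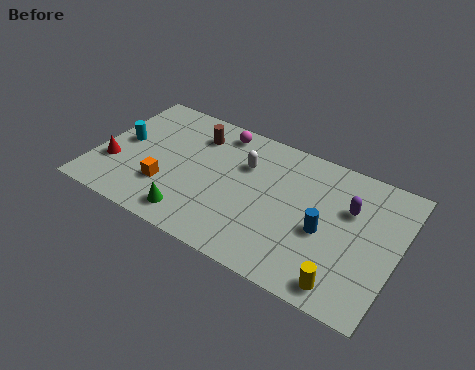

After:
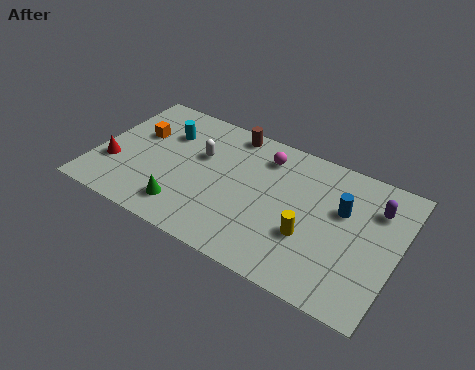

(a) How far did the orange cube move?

3.0

The orange cube was near (3.4, 2.3) before and (1.7, 4.8) after, so it travelled √(1.7² + 2.5²) ≈ 3.0 units.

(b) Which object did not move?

the red cone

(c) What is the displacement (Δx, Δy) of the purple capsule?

(1.1, 0.6)

The purple capsule started near (11.4, 5.0) and ended near (12.5, 5.6).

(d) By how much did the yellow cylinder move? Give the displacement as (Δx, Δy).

(-1.8, 1.7)

From the two frames, the yellow cylinder sits at roughly (11.7, 1.0) before and (9.9, 2.7) after.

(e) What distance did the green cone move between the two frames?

0.5

The green cone moved from about (4.8, 1.2) to (4.4, 1.5), a distance of √(0.4² + 0.3²) ≈ 0.5.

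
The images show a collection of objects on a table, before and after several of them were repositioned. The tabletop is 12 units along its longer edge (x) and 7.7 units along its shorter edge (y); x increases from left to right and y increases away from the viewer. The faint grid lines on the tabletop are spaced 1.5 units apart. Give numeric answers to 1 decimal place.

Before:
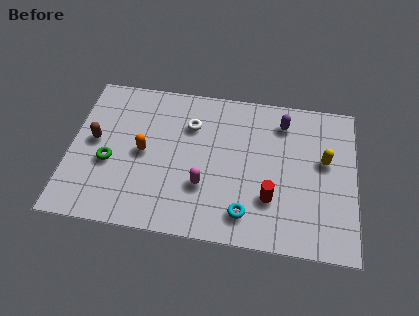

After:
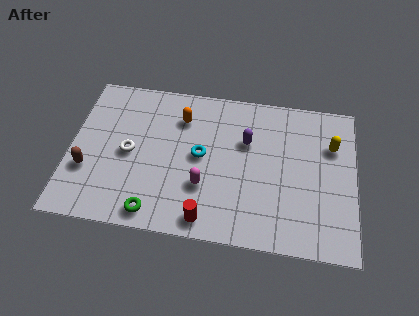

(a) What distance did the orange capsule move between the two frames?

2.5

From (3.1, 3.8) to (4.6, 5.8), the orange capsule covered √(1.5² + 2.0²) ≈ 2.5 units.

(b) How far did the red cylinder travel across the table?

3.0

The red cylinder moved from about (8.5, 2.3) to (5.9, 0.9), a distance of √(2.6² + 1.4²) ≈ 3.0.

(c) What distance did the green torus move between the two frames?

3.0

From (1.7, 3.1) to (3.7, 0.9), the green torus covered √(2.0² + 2.2²) ≈ 3.0 units.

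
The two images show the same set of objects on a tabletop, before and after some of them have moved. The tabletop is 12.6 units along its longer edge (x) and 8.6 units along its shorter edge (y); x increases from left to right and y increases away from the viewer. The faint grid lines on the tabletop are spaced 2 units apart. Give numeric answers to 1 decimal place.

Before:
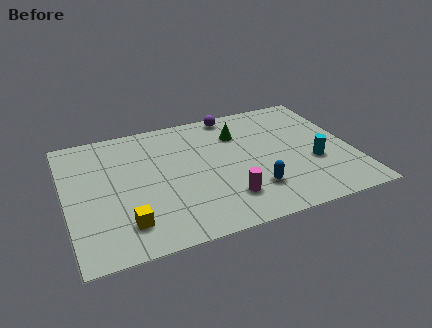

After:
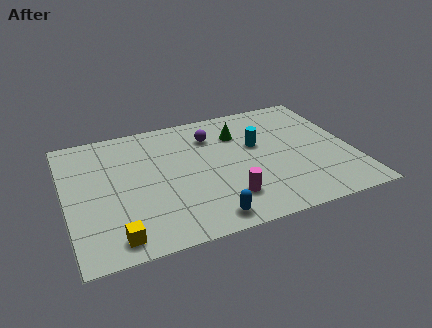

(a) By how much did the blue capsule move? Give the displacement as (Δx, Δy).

(-2.2, -1.2)

The blue capsule was at about (8.0, 2.2) and moved to about (5.8, 1.0).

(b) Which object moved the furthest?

the cyan cylinder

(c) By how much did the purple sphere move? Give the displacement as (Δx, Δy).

(-1.1, -1.3)

The purple sphere was at about (7.7, 7.8) and moved to about (6.6, 6.5).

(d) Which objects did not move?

the green cone and the magenta cylinder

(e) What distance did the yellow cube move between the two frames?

0.9

The yellow cube moved from about (2.4, 1.8) to (1.9, 1.1), a distance of √(0.5² + 0.7²) ≈ 0.9.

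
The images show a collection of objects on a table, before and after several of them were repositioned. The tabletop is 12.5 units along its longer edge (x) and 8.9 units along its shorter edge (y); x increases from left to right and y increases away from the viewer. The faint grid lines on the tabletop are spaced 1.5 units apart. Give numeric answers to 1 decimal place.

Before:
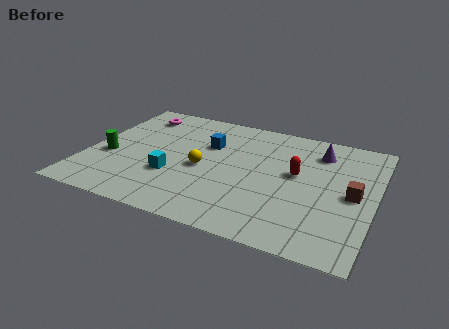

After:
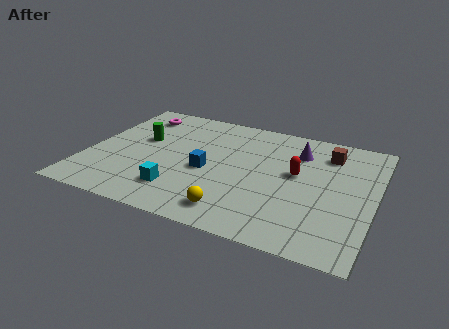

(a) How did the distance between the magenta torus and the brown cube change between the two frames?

-1.7

They were about 10.3 units apart before and 8.6 after — 1.7 units closer together.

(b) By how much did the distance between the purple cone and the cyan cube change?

-0.6

The distance was about 7.2 in the first image and 6.6 in the second, so they moved 0.6 units closer together.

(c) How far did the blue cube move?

2.0

From (5.1, 5.9) to (5.3, 3.9), the blue cube covered √(0.2² + 2.0²) ≈ 2.0 units.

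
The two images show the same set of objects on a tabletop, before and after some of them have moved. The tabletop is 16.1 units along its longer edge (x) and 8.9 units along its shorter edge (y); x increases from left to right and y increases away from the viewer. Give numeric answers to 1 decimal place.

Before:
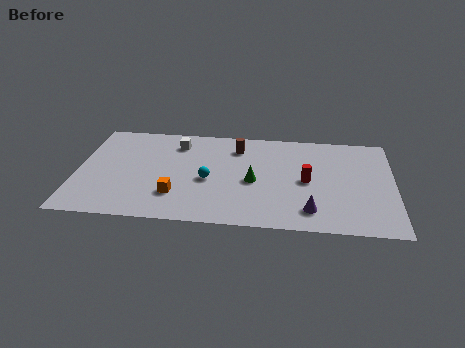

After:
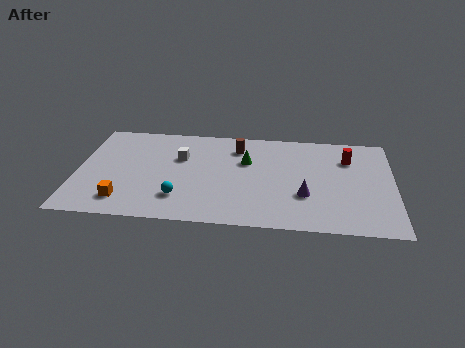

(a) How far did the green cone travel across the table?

1.8

The green cone moved from about (9.0, 4.0) to (8.6, 5.8), a distance of √(0.4² + 1.8²) ≈ 1.8.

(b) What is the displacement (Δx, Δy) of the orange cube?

(-2.6, -0.7)

The orange cube was at about (5.1, 2.4) and moved to about (2.5, 1.7).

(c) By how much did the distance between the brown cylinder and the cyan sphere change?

+2.2

Before: roughly 3.4 units apart; after: 5.6. That's 2.2 units further apart.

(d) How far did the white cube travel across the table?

1.3

The white cube was near (5.0, 7.1) before and (5.2, 5.8) after, so it travelled √(0.2² + 1.3²) ≈ 1.3 units.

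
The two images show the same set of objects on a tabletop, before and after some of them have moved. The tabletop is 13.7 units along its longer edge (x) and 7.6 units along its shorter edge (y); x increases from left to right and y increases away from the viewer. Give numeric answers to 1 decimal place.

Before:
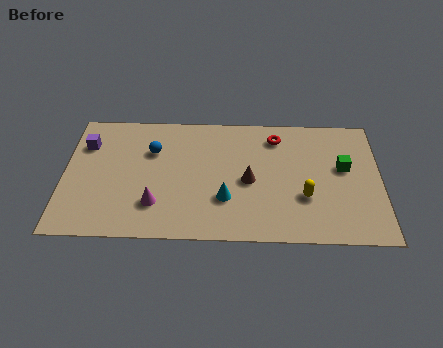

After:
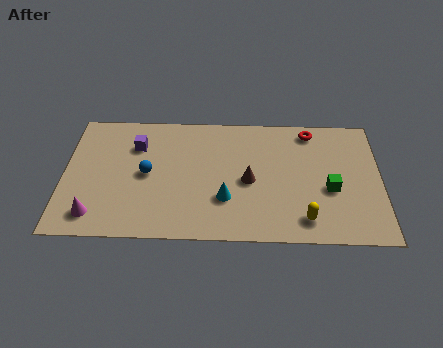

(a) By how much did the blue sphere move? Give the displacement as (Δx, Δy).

(-0.2, -1.4)

The blue sphere was at about (3.8, 5.2) and moved to about (3.6, 3.8).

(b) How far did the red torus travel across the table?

1.6

From (9.2, 6.2) to (10.7, 6.6), the red torus covered √(1.5² + 0.4²) ≈ 1.6 units.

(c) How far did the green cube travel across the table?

1.4

The green cube was near (12.1, 4.4) before and (11.5, 3.1) after, so it travelled √(0.6² + 1.3²) ≈ 1.4 units.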